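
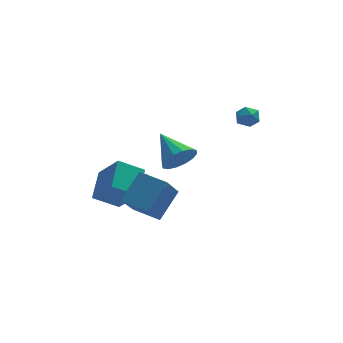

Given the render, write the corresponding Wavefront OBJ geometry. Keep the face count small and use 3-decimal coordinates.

v 1.931 0.633 3.778
v 2.301 0.711 3.247
v 2.479 -0.231 4.033
v 2.849 -0.153 3.502
v 2.896 0.269 3.997
v 2.557 0.803 3.839
v 2.223 -0.323 3.441
v 1.884 0.211 3.283
v 2.481 0.12 3.039
v 2.897 0.486 3.382
v 1.883 -0.006 3.898
v 2.299 0.36 4.241
v -2.923 -3.365 0.283
v -1.899 -2.486 1.474
v -3.992 -2.391 0.483
v -2.968 -1.511 1.674
v -2.192 -2.269 -1.154
v -1.168 -1.389 0.037
v -3.261 -1.294 -0.954
v -2.237 -0.415 0.237
v -0.49 1.783 0.132
v -0.096 2.331 -0.55
v -1.13 3.357 1.028
v -0.557 2.236 -0.711
v -0.999 2.019 -0.646
v -1.305 1.739 -0.373
v -1.393 1.471 0.036
v -1.239 1.286 0.471
v -0.884 1.235 0.815
v -0.424 1.33 0.976
v 0.019 1.547 0.911
v 0.325 1.827 0.638
v 0.413 2.095 0.229
v 0.258 2.28 -0.206
v -3.503 2.176 -2.245
v -3.279 2.856 -1.16
v -3.053 3.046 -2.884
v -2.828 3.726 -1.8
v -2.452 1.694 -2.16
v -2.227 2.374 -1.076
v -2.001 2.564 -2.8
v -1.777 3.244 -1.715
v -4.083 -0.385 0.108
v -3.54 1.029 0.88
v -4.845 0.665 -1.28
v -4.302 2.079 -0.509
v -2.838 -0.459 -0.631
v -2.295 0.955 0.14
v -3.6 0.591 -2.02
v -3.057 2.005 -1.248
f 1 12 6
f 1 6 2
f 1 2 8
f 1 8 11
f 1 11 12
f 2 6 10
f 6 12 5
f 12 11 3
f 11 8 7
f 8 2 9
f 4 10 5
f 4 5 3
f 4 3 7
f 4 7 9
f 4 9 10
f 5 10 6
f 3 5 12
f 7 3 11
f 9 7 8
f 10 9 2
f 14 16 13
f 17 14 13
f 13 16 15
f 15 17 13
f 14 20 16
f 18 14 17
f 18 20 14
f 16 20 15
f 19 17 15
f 15 20 19
f 19 18 17
f 20 18 19
f 22 21 24
f 22 24 23
f 24 21 25
f 24 25 23
f 25 21 26
f 25 26 23
f 26 21 27
f 26 27 23
f 27 21 28
f 27 28 23
f 28 21 29
f 28 29 23
f 29 21 30
f 29 30 23
f 30 21 31
f 30 31 23
f 31 21 32
f 31 32 23
f 32 21 33
f 32 33 23
f 33 21 34
f 33 34 23
f 34 21 22
f 34 22 23
f 36 38 35
f 39 36 35
f 35 38 37
f 37 39 35
f 36 42 38
f 40 36 39
f 40 42 36
f 38 42 37
f 41 39 37
f 37 42 41
f 41 40 39
f 42 40 41
f 44 46 43
f 47 44 43
f 43 46 45
f 45 47 43
f 44 50 46
f 48 44 47
f 48 50 44
f 46 50 45
f 49 47 45
f 45 50 49
f 49 48 47
f 50 48 49



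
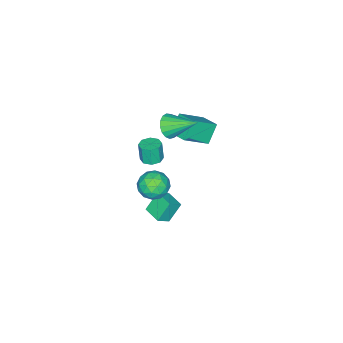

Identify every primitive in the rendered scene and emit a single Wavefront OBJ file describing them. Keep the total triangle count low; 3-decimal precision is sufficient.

v -5.249 -2.826 -1.019
v -3.73 -3.601 0.171
v -4.868 -1.528 -0.659
v -3.349 -2.303 0.531
v -4.291 -2.777 -2.211
v -2.772 -3.552 -1.021
v -3.91 -1.479 -1.851
v -2.391 -2.254 -0.661
v 3.882 0.679 2.538
v 4.763 0.574 1.995
v 3.097 -0.354 1.465
v 3.978 -0.459 0.922
v 3.903 -0.869 1.876
v 4.388 -0.23 2.539
v 3.472 0.45 0.921
v 3.957 1.089 1.584
v 4.51 0.432 0.996
v 4.776 -0.383 1.586
v 3.084 0.603 1.874
v 3.35 -0.212 2.464
v 4.391 0.717 2.361
v 3.469 -0.497 1.099
v 3.424 -0.738 1.66
v 3.942 -0.8 1.34
v 4.171 0.245 2.681
v 4.689 0.183 2.362
v 4.183 -0.665 2.291
v 3.171 0.037 1.098
v 3.689 -0.025 0.779
v 3.918 1.02 2.12
v 4.436 0.958 1.8
v 3.677 0.885 1.169
v 4.761 0.572 1.454
v 4.299 -0.035 0.823
v 4.002 0.499 0.823
v 4.287 0.875 1.213
v 4.917 0.093 1.801
v 4.456 -0.514 1.17
v 4.411 -0.755 1.731
v 4.697 -0.38 2.121
v 4.769 0.01 1.213
v 3.404 0.734 2.29
v 2.943 0.127 1.659
v 3.163 0.6 1.339
v 3.449 0.975 1.729
v 3.561 0.255 2.637
v 3.099 -0.352 2.006
v 3.573 -0.655 2.247
v 3.858 -0.279 2.637
v 3.091 0.21 2.247
v 1.21 -1.694 -4.498
v 0.375 -1.397 -3.287
v 1.63 -0.474 -4.507
v 0.795 -0.177 -3.297
v 2.005 -1.963 -3.883
v 1.17 -1.666 -2.673
v 2.425 -0.743 -3.893
v 1.59 -0.446 -2.682
v 0.697 -2.434 -0.016
v 1.271 -2.013 0.09
v 1.176 -2.204 1.362
v 0.603 -2.626 1.256
v 0.798 -1.73 0.097
v 0.703 -1.922 1.369
v 0.266 -1.861 0.038
v 0.171 -2.052 1.31
v -0.014 -2.327 -0.053
v -0.108 -2.518 1.219
v 0.124 -2.856 -0.122
v 0.029 -3.047 1.15
v 0.597 -3.138 -0.129
v 0.502 -3.33 1.143
v 1.129 -3.008 -0.07
v 1.034 -3.199 1.202
v 1.408 -2.542 0.021
v 1.314 -2.733 1.293
v -1.282 -2.59 1.516
v -0.838 -2.92 2.238
v -1.698 -0.77 2.604
v -0.529 -2.714 2.011
v -0.392 -2.479 1.671
v -0.459 -2.269 1.295
v -0.715 -2.133 0.97
v -1.101 -2.102 0.77
v -1.528 -2.182 0.74
v -1.899 -2.355 0.889
v -2.128 -2.583 1.181
v -2.164 -2.811 1.55
v -1.998 -2.989 1.911
v -1.668 -3.076 2.182
v -1.249 -3.051 2.3
f 2 4 1
f 5 2 1
f 1 4 3
f 3 5 1
f 2 8 4
f 6 2 5
f 6 8 2
f 4 8 3
f 7 5 3
f 3 8 7
f 7 6 5
f 8 6 7
f 9 46 25
f 46 20 49
f 25 49 14
f 46 49 25
f 9 25 21
f 25 14 26
f 21 26 10
f 25 26 21
f 9 21 30
f 21 10 31
f 30 31 16
f 21 31 30
f 9 30 42
f 30 16 45
f 42 45 19
f 30 45 42
f 9 42 46
f 42 19 50
f 46 50 20
f 42 50 46
f 10 26 37
f 26 14 40
f 37 40 18
f 26 40 37
f 14 49 27
f 49 20 48
f 27 48 13
f 49 48 27
f 20 50 47
f 50 19 43
f 47 43 11
f 50 43 47
f 19 45 44
f 45 16 32
f 44 32 15
f 45 32 44
f 16 31 36
f 31 10 33
f 36 33 17
f 31 33 36
f 12 38 24
f 38 18 39
f 24 39 13
f 38 39 24
f 12 24 22
f 24 13 23
f 22 23 11
f 24 23 22
f 12 22 29
f 22 11 28
f 29 28 15
f 22 28 29
f 12 29 34
f 29 15 35
f 34 35 17
f 29 35 34
f 12 34 38
f 34 17 41
f 38 41 18
f 34 41 38
f 13 39 27
f 39 18 40
f 27 40 14
f 39 40 27
f 11 23 47
f 23 13 48
f 47 48 20
f 23 48 47
f 15 28 44
f 28 11 43
f 44 43 19
f 28 43 44
f 17 35 36
f 35 15 32
f 36 32 16
f 35 32 36
f 18 41 37
f 41 17 33
f 37 33 10
f 41 33 37
f 52 54 51
f 55 52 51
f 51 54 53
f 53 55 51
f 52 58 54
f 56 52 55
f 56 58 52
f 54 58 53
f 57 55 53
f 53 58 57
f 57 56 55
f 58 56 57
f 60 59 63
f 60 63 61
f 61 63 64
f 61 64 62
f 63 59 65
f 63 65 64
f 64 65 66
f 64 66 62
f 65 59 67
f 65 67 66
f 66 67 68
f 66 68 62
f 67 59 69
f 67 69 68
f 68 69 70
f 68 70 62
f 69 59 71
f 69 71 70
f 70 71 72
f 70 72 62
f 71 59 73
f 71 73 72
f 72 73 74
f 72 74 62
f 73 59 75
f 73 75 74
f 74 75 76
f 74 76 62
f 75 59 60
f 75 60 76
f 76 60 61
f 76 61 62
f 78 77 80
f 78 80 79
f 80 77 81
f 80 81 79
f 81 77 82
f 81 82 79
f 82 77 83
f 82 83 79
f 83 77 84
f 83 84 79
f 84 77 85
f 84 85 79
f 85 77 86
f 85 86 79
f 86 77 87
f 86 87 79
f 87 77 88
f 87 88 79
f 88 77 89
f 88 89 79
f 89 77 90
f 89 90 79
f 90 77 91
f 90 91 79
f 91 77 78
f 91 78 79



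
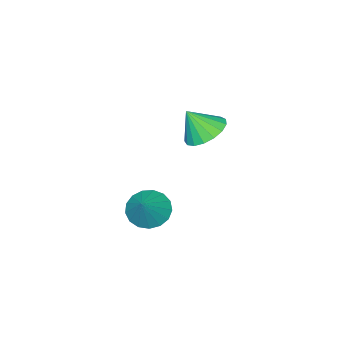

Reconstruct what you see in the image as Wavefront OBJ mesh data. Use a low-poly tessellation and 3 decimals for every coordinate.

v 1.048 -3.006 -3.695
v 1.709 -3.31 -4.134
v 1.912 -2.554 -2.705
v 1.668 -2.93 -4.271
v 1.485 -2.567 -4.277
v 1.201 -2.304 -4.149
v 0.882 -2.203 -3.918
v 0.602 -2.285 -3.635
v 0.423 -2.533 -3.366
v 0.388 -2.889 -3.173
v 0.504 -3.272 -3.099
v 0.744 -3.594 -3.161
v 1.054 -3.781 -3.346
v 1.363 -3.791 -3.611
v 1.599 -3.621 -3.895
v -0.14 -1.405 0.541
v 0.549 -0.874 0.51
v 0.3 -1.915 1.559
v 0.27 -0.663 0.736
v -0.102 -0.622 0.918
v -0.483 -0.76 1.014
v -0.786 -1.046 1.001
v -0.94 -1.414 0.883
v -0.911 -1.78 0.687
v -0.706 -2.061 0.457
v -0.37 -2.19 0.247
v 0.018 -2.14 0.104
v 0.37 -1.922 0.062
v 0.605 -1.585 0.129
v 0.669 -1.207 0.291
f 2 1 4
f 2 4 3
f 4 1 5
f 4 5 3
f 5 1 6
f 5 6 3
f 6 1 7
f 6 7 3
f 7 1 8
f 7 8 3
f 8 1 9
f 8 9 3
f 9 1 10
f 9 10 3
f 10 1 11
f 10 11 3
f 11 1 12
f 11 12 3
f 12 1 13
f 12 13 3
f 13 1 14
f 13 14 3
f 14 1 15
f 14 15 3
f 15 1 2
f 15 2 3
f 17 16 19
f 17 19 18
f 19 16 20
f 19 20 18
f 20 16 21
f 20 21 18
f 21 16 22
f 21 22 18
f 22 16 23
f 22 23 18
f 23 16 24
f 23 24 18
f 24 16 25
f 24 25 18
f 25 16 26
f 25 26 18
f 26 16 27
f 26 27 18
f 27 16 28
f 27 28 18
f 28 16 29
f 28 29 18
f 29 16 30
f 29 30 18
f 30 16 17
f 30 17 18



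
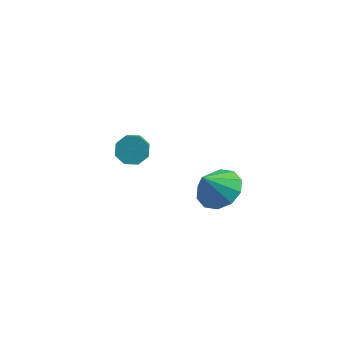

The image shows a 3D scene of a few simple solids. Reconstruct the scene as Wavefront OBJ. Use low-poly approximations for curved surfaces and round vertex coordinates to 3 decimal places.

v -1.08 1.943 0.796
v -0.669 1.683 0.238
v -0.028 0.398 1.307
v -0.44 0.657 1.864
v -0.397 2.074 0.544
v 0.244 0.789 1.613
v -0.525 2.388 0.998
v 0.115 1.103 2.067
v -0.978 2.441 1.333
v -0.338 1.155 2.402
v -1.492 2.202 1.353
v -0.851 0.917 2.422
v -1.764 1.811 1.047
v -1.123 0.526 2.116
v -1.635 1.497 0.593
v -0.995 0.212 1.662
v -1.182 1.445 0.258
v -0.542 0.159 1.327
v 4.036 -0.533 1.948
v 4.866 -1.152 1.85
v 3.624 -1.267 3.092
v 5.03 -0.658 2.227
v 4.815 -0.116 2.497
v 4.302 0.267 2.558
v 3.688 0.344 2.386
v 3.206 0.086 2.047
v 3.042 -0.408 1.67
v 3.257 -0.949 1.4
v 3.77 -1.332 1.339
v 4.385 -1.409 1.511
f 2 1 5
f 2 5 3
f 3 5 6
f 3 6 4
f 5 1 7
f 5 7 6
f 6 7 8
f 6 8 4
f 7 1 9
f 7 9 8
f 8 9 10
f 8 10 4
f 9 1 11
f 9 11 10
f 10 11 12
f 10 12 4
f 11 1 13
f 11 13 12
f 12 13 14
f 12 14 4
f 13 1 15
f 13 15 14
f 14 15 16
f 14 16 4
f 15 1 17
f 15 17 16
f 16 17 18
f 16 18 4
f 17 1 2
f 17 2 18
f 18 2 3
f 18 3 4
f 20 19 22
f 20 22 21
f 22 19 23
f 22 23 21
f 23 19 24
f 23 24 21
f 24 19 25
f 24 25 21
f 25 19 26
f 25 26 21
f 26 19 27
f 26 27 21
f 27 19 28
f 27 28 21
f 28 19 29
f 28 29 21
f 29 19 30
f 29 30 21
f 30 19 20
f 30 20 21



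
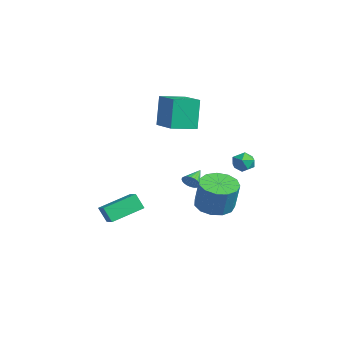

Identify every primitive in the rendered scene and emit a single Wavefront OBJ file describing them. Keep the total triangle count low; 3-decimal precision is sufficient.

v -4.107 0.171 1.947
v -4.57 0.498 3.677
v -4.091 1.557 1.689
v -4.554 1.884 3.419
v -2.366 0.236 2.401
v -2.829 0.563 4.131
v -2.35 1.622 2.143
v -2.813 1.949 3.873
v -3.804 -3.049 -3.151
v -3.025 -3.048 -2.787
v -4.046 -1.267 -2.636
v -3.267 -1.267 -2.272
v -3.413 -2.753 -3.988
v -2.634 -2.753 -3.624
v -3.655 -0.972 -3.473
v -2.876 -0.971 -3.109
v 0.19 3.034 0.627
v 0.423 3.318 1.166
v 0.817 2.202 0.794
v 1.05 2.486 1.333
v 0.434 2.274 1.317
v 0.046 2.788 1.214
v 1.194 2.732 0.746
v 0.806 3.246 0.643
v 1.044 3.131 1.239
v 0.574 2.848 1.592
v 0.666 2.672 0.368
v 0.196 2.389 0.721
v -2.101 2.445 -3.145
v -1.28 3.013 -3.399
v -0.798 3.062 -1.728
v -1.619 2.495 -1.475
v -1.709 3.387 -3.286
v -1.227 3.437 -1.615
v -2.263 3.463 -3.129
v -1.78 3.512 -1.458
v -2.765 3.215 -2.976
v -2.282 3.264 -1.305
v -3.056 2.723 -2.878
v -2.574 2.772 -1.207
v -3.045 2.143 -2.864
v -2.562 2.192 -1.193
v -2.734 1.659 -2.94
v -2.251 1.708 -1.269
v -2.222 1.425 -3.081
v -1.739 1.474 -1.41
v -1.671 1.515 -3.242
v -1.189 1.564 -1.571
v -1.258 1.9 -3.373
v -0.775 1.949 -1.702
v -1.112 2.459 -3.432
v -0.629 2.508 -1.761
v -3.164 1.615 -1.912
v -2.823 1.681 -1.539
v -3.776 2.385 -1.488
v -2.756 1.809 -1.675
v -2.752 1.908 -1.848
v -2.81 1.962 -2.03
v -2.922 1.964 -2.195
v -3.071 1.912 -2.316
v -3.234 1.815 -2.376
v -3.387 1.688 -2.365
v -3.506 1.55 -2.285
v -3.573 1.421 -2.148
v -3.577 1.323 -1.976
v -3.519 1.268 -1.793
v -3.407 1.267 -1.629
v -3.258 1.319 -1.508
v -3.094 1.415 -1.448
v -2.942 1.543 -1.459
f 2 4 1
f 5 2 1
f 1 4 3
f 3 5 1
f 2 8 4
f 6 2 5
f 6 8 2
f 4 8 3
f 7 5 3
f 3 8 7
f 7 6 5
f 8 6 7
f 10 12 9
f 13 10 9
f 9 12 11
f 11 13 9
f 10 16 12
f 14 10 13
f 14 16 10
f 12 16 11
f 15 13 11
f 11 16 15
f 15 14 13
f 16 14 15
f 17 28 22
f 17 22 18
f 17 18 24
f 17 24 27
f 17 27 28
f 18 22 26
f 22 28 21
f 28 27 19
f 27 24 23
f 24 18 25
f 20 26 21
f 20 21 19
f 20 19 23
f 20 23 25
f 20 25 26
f 21 26 22
f 19 21 28
f 23 19 27
f 25 23 24
f 26 25 18
f 30 29 33
f 30 33 31
f 31 33 34
f 31 34 32
f 33 29 35
f 33 35 34
f 34 35 36
f 34 36 32
f 35 29 37
f 35 37 36
f 36 37 38
f 36 38 32
f 37 29 39
f 37 39 38
f 38 39 40
f 38 40 32
f 39 29 41
f 39 41 40
f 40 41 42
f 40 42 32
f 41 29 43
f 41 43 42
f 42 43 44
f 42 44 32
f 43 29 45
f 43 45 44
f 44 45 46
f 44 46 32
f 45 29 47
f 45 47 46
f 46 47 48
f 46 48 32
f 47 29 49
f 47 49 48
f 48 49 50
f 48 50 32
f 49 29 51
f 49 51 50
f 50 51 52
f 50 52 32
f 51 29 30
f 51 30 52
f 52 30 31
f 52 31 32
f 54 53 56
f 54 56 55
f 56 53 57
f 56 57 55
f 57 53 58
f 57 58 55
f 58 53 59
f 58 59 55
f 59 53 60
f 59 60 55
f 60 53 61
f 60 61 55
f 61 53 62
f 61 62 55
f 62 53 63
f 62 63 55
f 63 53 64
f 63 64 55
f 64 53 65
f 64 65 55
f 65 53 66
f 65 66 55
f 66 53 67
f 66 67 55
f 67 53 68
f 67 68 55
f 68 53 69
f 68 69 55
f 69 53 70
f 69 70 55
f 70 53 54
f 70 54 55



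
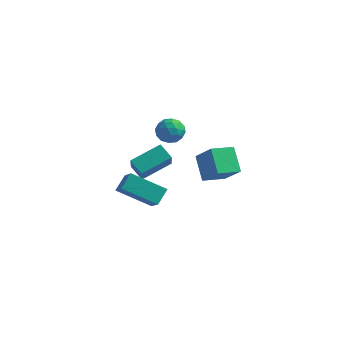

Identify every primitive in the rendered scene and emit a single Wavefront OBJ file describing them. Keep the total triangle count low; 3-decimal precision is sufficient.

v -0.859 -0.101 -2.222
v -0.448 -1.002 -0.991
v -1.699 0.282 -1.661
v -1.288 -0.619 -0.43
v 0.268 1.359 -1.53
v 0.679 0.458 -0.299
v -0.572 1.742 -0.969
v -0.161 0.841 0.262
v -0.549 1.906 0.956
v -0.029 2.057 1.653
v 0.329 0.863 0.527
v 0.849 1.014 1.224
v 0.046 0.665 1.34
v -0.496 1.309 1.605
v 0.796 1.611 0.575
v 0.254 2.255 0.84
v 0.803 1.875 1.418
v 0.339 1.29 1.891
v -0.039 1.63 0.289
v -0.503 1.045 0.762
v -0.366 2.073 1.342
v 0.666 0.847 0.838
v 0.194 0.642 0.906
v 0.5 0.731 1.316
v -0.641 1.633 1.314
v -0.335 1.722 1.724
v -0.291 0.904 1.54
v 0.635 1.198 0.456
v 0.941 1.287 0.866
v -0.2 2.189 0.864
v 0.106 2.278 1.274
v 0.591 2.016 0.64
v 0.429 2.055 1.614
v 0.945 1.442 1.362
v 0.914 1.792 0.98
v 0.595 2.171 1.136
v 0.156 1.711 1.892
v 0.672 1.098 1.639
v 0.2 0.893 1.707
v -0.119 1.272 1.863
v 0.645 1.604 1.753
v -0.372 1.822 0.541
v 0.144 1.209 0.288
v 0.419 1.648 0.317
v 0.1 2.027 0.473
v -0.645 1.478 0.818
v -0.129 0.865 0.566
v -0.295 0.749 1.044
v -0.614 1.128 1.2
v -0.345 1.316 0.427
v 0.83 -2.512 -2.222
v -1.072 -2.965 -1.213
v 0.981 -1.653 -1.551
v -0.921 -2.107 -0.542
v 1.701 -3.573 -1.058
v -0.201 -4.027 -0.049
v 1.852 -2.715 -0.387
v -0.05 -3.168 0.622
v 2.592 2.437 -2.401
v 1.739 3.449 -1.255
v 1.433 2.965 -3.729
v 0.581 3.977 -2.583
v 3.499 3.583 -2.737
v 2.647 4.595 -1.591
v 2.341 4.111 -4.065
v 1.488 5.123 -2.919
f 2 4 1
f 5 2 1
f 1 4 3
f 3 5 1
f 2 8 4
f 6 2 5
f 6 8 2
f 4 8 3
f 7 5 3
f 3 8 7
f 7 6 5
f 8 6 7
f 9 46 25
f 46 20 49
f 25 49 14
f 46 49 25
f 9 25 21
f 25 14 26
f 21 26 10
f 25 26 21
f 9 21 30
f 21 10 31
f 30 31 16
f 21 31 30
f 9 30 42
f 30 16 45
f 42 45 19
f 30 45 42
f 9 42 46
f 42 19 50
f 46 50 20
f 42 50 46
f 10 26 37
f 26 14 40
f 37 40 18
f 26 40 37
f 14 49 27
f 49 20 48
f 27 48 13
f 49 48 27
f 20 50 47
f 50 19 43
f 47 43 11
f 50 43 47
f 19 45 44
f 45 16 32
f 44 32 15
f 45 32 44
f 16 31 36
f 31 10 33
f 36 33 17
f 31 33 36
f 12 38 24
f 38 18 39
f 24 39 13
f 38 39 24
f 12 24 22
f 24 13 23
f 22 23 11
f 24 23 22
f 12 22 29
f 22 11 28
f 29 28 15
f 22 28 29
f 12 29 34
f 29 15 35
f 34 35 17
f 29 35 34
f 12 34 38
f 34 17 41
f 38 41 18
f 34 41 38
f 13 39 27
f 39 18 40
f 27 40 14
f 39 40 27
f 11 23 47
f 23 13 48
f 47 48 20
f 23 48 47
f 15 28 44
f 28 11 43
f 44 43 19
f 28 43 44
f 17 35 36
f 35 15 32
f 36 32 16
f 35 32 36
f 18 41 37
f 41 17 33
f 37 33 10
f 41 33 37
f 52 54 51
f 55 52 51
f 51 54 53
f 53 55 51
f 52 58 54
f 56 52 55
f 56 58 52
f 54 58 53
f 57 55 53
f 53 58 57
f 57 56 55
f 58 56 57
f 60 62 59
f 63 60 59
f 59 62 61
f 61 63 59
f 60 66 62
f 64 60 63
f 64 66 60
f 62 66 61
f 65 63 61
f 61 66 65
f 65 64 63
f 66 64 65



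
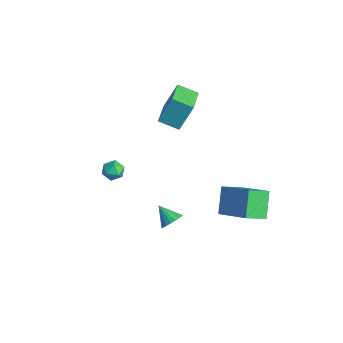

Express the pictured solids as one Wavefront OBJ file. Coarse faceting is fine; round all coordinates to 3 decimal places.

v -4.64 2.421 2.874
v -4.531 3.221 4.538
v -3.873 3.301 2.4
v -3.764 4.102 4.064
v -3.136 1.338 3.296
v -3.027 2.139 4.96
v -2.369 2.219 2.822
v -2.26 3.019 4.486
v 1.868 -0.361 -0.307
v 2.277 -0.372 0.224
v 0.932 -0.679 0.407
v 2.179 -0.09 0.221
v 2.02 0.138 0.113
v 1.83 0.267 -0.078
v 1.649 0.272 -0.314
v 1.51 0.151 -0.549
v 1.443 -0.071 -0.736
v 1.46 -0.351 -0.838
v 1.558 -0.633 -0.835
v 1.717 -0.861 -0.727
v 1.906 -0.99 -0.537
v 2.088 -0.994 -0.3
v 2.226 -0.873 -0.065
v 2.294 -0.651 0.122
v -0.863 -1.891 1.868
v -0.593 -2.228 2.384
v -1.847 -2.272 2.136
v -1.577 -2.609 2.652
v -1.603 -1.936 2.666
v -0.995 -1.701 2.5
v -1.445 -2.799 2.02
v -0.837 -2.564 1.854
v -0.952 -2.789 2.478
v -1.05 -2.256 2.877
v -1.39 -2.244 1.643
v -1.488 -1.711 2.042
v 2.375 3.332 -0.97
v 2.456 2.051 -0.215
v 1.437 4.002 0.267
v 1.518 2.72 1.022
v 4.102 4 -0.022
v 4.183 2.718 0.733
v 3.164 4.669 1.215
v 3.245 3.388 1.97
f 2 4 1
f 5 2 1
f 1 4 3
f 3 5 1
f 2 8 4
f 6 2 5
f 6 8 2
f 4 8 3
f 7 5 3
f 3 8 7
f 7 6 5
f 8 6 7
f 10 9 12
f 10 12 11
f 12 9 13
f 12 13 11
f 13 9 14
f 13 14 11
f 14 9 15
f 14 15 11
f 15 9 16
f 15 16 11
f 16 9 17
f 16 17 11
f 17 9 18
f 17 18 11
f 18 9 19
f 18 19 11
f 19 9 20
f 19 20 11
f 20 9 21
f 20 21 11
f 21 9 22
f 21 22 11
f 22 9 23
f 22 23 11
f 23 9 24
f 23 24 11
f 24 9 10
f 24 10 11
f 25 36 30
f 25 30 26
f 25 26 32
f 25 32 35
f 25 35 36
f 26 30 34
f 30 36 29
f 36 35 27
f 35 32 31
f 32 26 33
f 28 34 29
f 28 29 27
f 28 27 31
f 28 31 33
f 28 33 34
f 29 34 30
f 27 29 36
f 31 27 35
f 33 31 32
f 34 33 26
f 38 40 37
f 41 38 37
f 37 40 39
f 39 41 37
f 38 44 40
f 42 38 41
f 42 44 38
f 40 44 39
f 43 41 39
f 39 44 43
f 43 42 41
f 44 42 43



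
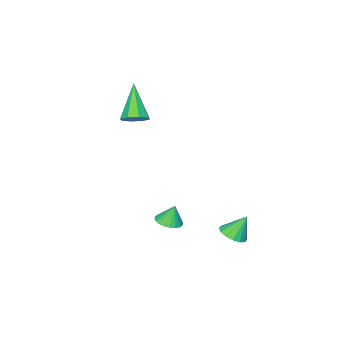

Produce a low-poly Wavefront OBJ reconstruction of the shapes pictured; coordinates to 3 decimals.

v 3.423 -2.536 1.272
v 3.997 -2.425 1.657
v 2.537 -3.564 2.888
v 3.636 -2.032 1.709
v 3.15 -1.935 1.504
v 2.824 -2.19 1.164
v 2.849 -2.648 0.887
v 3.21 -3.04 0.835
v 3.696 -3.138 1.04
v 4.022 -2.883 1.38
v 3.967 0.249 -4.035
v 4.456 -0.171 -3.852
v 3.753 0.431 -3.045
v 4.586 0.055 -3.866
v 4.622 0.311 -3.905
v 4.558 0.558 -3.964
v 4.404 0.757 -4.034
v 4.184 0.879 -4.104
v 3.931 0.905 -4.164
v 3.683 0.832 -4.204
v 3.479 0.669 -4.219
v 3.349 0.443 -4.205
v 3.313 0.187 -4.166
v 3.377 -0.06 -4.107
v 3.531 -0.259 -4.037
v 3.751 -0.381 -3.966
v 4.004 -0.408 -3.907
v 4.252 -0.334 -3.867
v 2.951 3.304 -3.906
v 3.592 3.482 -3.656
v 2.429 3.656 -2.814
v 3.464 3.787 -3.816
v 3.199 3.963 -4
v 2.867 3.962 -4.158
v 2.558 3.785 -4.249
v 2.354 3.479 -4.248
v 2.311 3.126 -4.155
v 2.439 2.821 -3.995
v 2.704 2.645 -3.811
v 3.036 2.646 -3.653
v 3.345 2.823 -3.562
v 3.548 3.129 -3.563
f 2 1 4
f 2 4 3
f 4 1 5
f 4 5 3
f 5 1 6
f 5 6 3
f 6 1 7
f 6 7 3
f 7 1 8
f 7 8 3
f 8 1 9
f 8 9 3
f 9 1 10
f 9 10 3
f 10 1 2
f 10 2 3
f 12 11 14
f 12 14 13
f 14 11 15
f 14 15 13
f 15 11 16
f 15 16 13
f 16 11 17
f 16 17 13
f 17 11 18
f 17 18 13
f 18 11 19
f 18 19 13
f 19 11 20
f 19 20 13
f 20 11 21
f 20 21 13
f 21 11 22
f 21 22 13
f 22 11 23
f 22 23 13
f 23 11 24
f 23 24 13
f 24 11 25
f 24 25 13
f 25 11 26
f 25 26 13
f 26 11 27
f 26 27 13
f 27 11 28
f 27 28 13
f 28 11 12
f 28 12 13
f 30 29 32
f 30 32 31
f 32 29 33
f 32 33 31
f 33 29 34
f 33 34 31
f 34 29 35
f 34 35 31
f 35 29 36
f 35 36 31
f 36 29 37
f 36 37 31
f 37 29 38
f 37 38 31
f 38 29 39
f 38 39 31
f 39 29 40
f 39 40 31
f 40 29 41
f 40 41 31
f 41 29 42
f 41 42 31
f 42 29 30
f 42 30 31



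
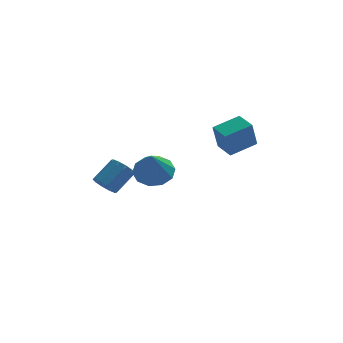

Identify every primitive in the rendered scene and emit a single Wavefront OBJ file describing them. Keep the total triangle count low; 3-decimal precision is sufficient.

v -3.388 3.182 -4.384
v -2.902 3.254 -4.911
v -1.986 4.01 -3.962
v -2.472 3.938 -3.436
v -3.175 3.605 -4.927
v -2.26 4.361 -3.978
v -3.53 3.794 -4.736
v -2.614 4.55 -3.787
v -3.83 3.75 -4.41
v -2.914 4.506 -3.461
v -3.961 3.488 -4.075
v -3.046 4.244 -3.126
v -3.874 3.11 -3.858
v -2.958 3.866 -2.909
v -3.6 2.759 -3.842
v -2.685 3.515 -2.893
v -3.246 2.57 -4.033
v -2.33 3.326 -3.084
v -2.946 2.614 -4.359
v -2.03 3.37 -3.41
v -2.814 2.876 -4.694
v -1.899 3.632 -3.745
v -1.065 0.648 -2.084
v -0.212 0.177 -2.347
v -1.215 -0.508 -0.496
v -0.061 0.659 -1.982
v -0.293 1.138 -1.655
v -0.82 1.429 -1.492
v -1.441 1.422 -1.555
v -1.919 1.12 -1.82
v -2.07 0.638 -2.186
v -1.838 0.159 -2.513
v -1.31 -0.132 -2.676
v -0.69 -0.126 -2.613
v 2.679 3.256 -2.424
v 2.391 2.849 -0.945
v 2.131 4.242 -2.259
v 1.843 3.835 -0.781
v 4.017 3.925 -1.979
v 3.729 3.518 -0.501
v 3.469 4.911 -1.815
v 3.181 4.504 -0.336
f 2 1 5
f 2 5 3
f 3 5 6
f 3 6 4
f 5 1 7
f 5 7 6
f 6 7 8
f 6 8 4
f 7 1 9
f 7 9 8
f 8 9 10
f 8 10 4
f 9 1 11
f 9 11 10
f 10 11 12
f 10 12 4
f 11 1 13
f 11 13 12
f 12 13 14
f 12 14 4
f 13 1 15
f 13 15 14
f 14 15 16
f 14 16 4
f 15 1 17
f 15 17 16
f 16 17 18
f 16 18 4
f 17 1 19
f 17 19 18
f 18 19 20
f 18 20 4
f 19 1 21
f 19 21 20
f 20 21 22
f 20 22 4
f 21 1 2
f 21 2 22
f 22 2 3
f 22 3 4
f 24 23 26
f 24 26 25
f 26 23 27
f 26 27 25
f 27 23 28
f 27 28 25
f 28 23 29
f 28 29 25
f 29 23 30
f 29 30 25
f 30 23 31
f 30 31 25
f 31 23 32
f 31 32 25
f 32 23 33
f 32 33 25
f 33 23 34
f 33 34 25
f 34 23 24
f 34 24 25
f 36 38 35
f 39 36 35
f 35 38 37
f 37 39 35
f 36 42 38
f 40 36 39
f 40 42 36
f 38 42 37
f 41 39 37
f 37 42 41
f 41 40 39
f 42 40 41



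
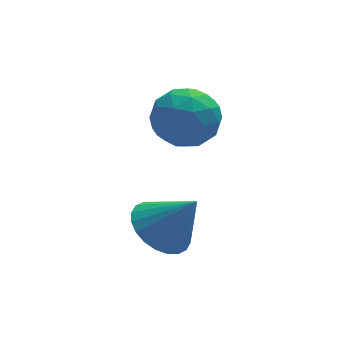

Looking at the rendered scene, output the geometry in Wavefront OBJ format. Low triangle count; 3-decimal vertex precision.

v -0.922 -1.407 0.993
v -0.386 -0.671 1.723
v 0.506 -2.629 1.177
v 1.042 -1.893 1.907
v 0.061 -2.432 2.238
v -0.821 -1.677 2.124
v 0.941 -1.623 0.776
v 0.059 -0.868 0.662
v 0.766 -0.805 1.589
v 0.222 -1.305 2.492
v -0.102 -1.995 0.408
v -0.646 -2.495 1.311
v -0.779 -0.931 1.342
v 0.899 -2.369 1.558
v 0.322 -2.685 1.752
v 0.638 -2.253 2.182
v -1.035 -1.523 1.578
v -0.72 -1.09 2.007
v -0.458 -2.125 2.309
v 0.84 -2.21 0.893
v 1.155 -1.777 1.322
v -0.518 -1.047 0.718
v -0.202 -0.615 1.148
v 0.578 -1.175 0.591
v 0.213 -0.578 1.692
v 1.052 -1.296 1.8
v 0.993 -1.138 1.136
v 0.475 -0.693 1.069
v -0.107 -0.871 2.223
v 0.732 -1.59 2.331
v 0.155 -1.907 2.526
v -0.363 -1.463 2.459
v 0.57 -0.95 2.145
v -0.612 -1.71 0.569
v 0.227 -2.429 0.677
v 0.483 -1.837 0.441
v -0.035 -1.393 0.374
v -0.932 -2.004 1.1
v -0.093 -2.722 1.208
v -0.355 -2.607 1.831
v -0.873 -2.162 1.764
v -0.45 -2.35 0.755
v -1.283 -3.647 -1.818
v -0.56 -2.85 -1.989
v -0.337 -4.193 -0.362
v -0.839 -2.655 -1.734
v -1.186 -2.611 -1.492
v -1.548 -2.725 -1.3
v -1.869 -2.98 -1.186
v -2.102 -3.335 -1.169
v -2.209 -3.739 -1.25
v -2.176 -4.128 -1.418
v -2.007 -4.444 -1.646
v -1.727 -4.639 -1.901
v -1.38 -4.683 -2.143
v -1.019 -4.569 -2.336
v -0.697 -4.315 -2.449
v -0.465 -3.959 -2.467
v -0.357 -3.555 -2.386
v -0.391 -3.166 -2.218
f 1 38 17
f 38 12 41
f 17 41 6
f 38 41 17
f 1 17 13
f 17 6 18
f 13 18 2
f 17 18 13
f 1 13 22
f 13 2 23
f 22 23 8
f 13 23 22
f 1 22 34
f 22 8 37
f 34 37 11
f 22 37 34
f 1 34 38
f 34 11 42
f 38 42 12
f 34 42 38
f 2 18 29
f 18 6 32
f 29 32 10
f 18 32 29
f 6 41 19
f 41 12 40
f 19 40 5
f 41 40 19
f 12 42 39
f 42 11 35
f 39 35 3
f 42 35 39
f 11 37 36
f 37 8 24
f 36 24 7
f 37 24 36
f 8 23 28
f 23 2 25
f 28 25 9
f 23 25 28
f 4 30 16
f 30 10 31
f 16 31 5
f 30 31 16
f 4 16 14
f 16 5 15
f 14 15 3
f 16 15 14
f 4 14 21
f 14 3 20
f 21 20 7
f 14 20 21
f 4 21 26
f 21 7 27
f 26 27 9
f 21 27 26
f 4 26 30
f 26 9 33
f 30 33 10
f 26 33 30
f 5 31 19
f 31 10 32
f 19 32 6
f 31 32 19
f 3 15 39
f 15 5 40
f 39 40 12
f 15 40 39
f 7 20 36
f 20 3 35
f 36 35 11
f 20 35 36
f 9 27 28
f 27 7 24
f 28 24 8
f 27 24 28
f 10 33 29
f 33 9 25
f 29 25 2
f 33 25 29
f 44 43 46
f 44 46 45
f 46 43 47
f 46 47 45
f 47 43 48
f 47 48 45
f 48 43 49
f 48 49 45
f 49 43 50
f 49 50 45
f 50 43 51
f 50 51 45
f 51 43 52
f 51 52 45
f 52 43 53
f 52 53 45
f 53 43 54
f 53 54 45
f 54 43 55
f 54 55 45
f 55 43 56
f 55 56 45
f 56 43 57
f 56 57 45
f 57 43 58
f 57 58 45
f 58 43 59
f 58 59 45
f 59 43 60
f 59 60 45
f 60 43 44
f 60 44 45



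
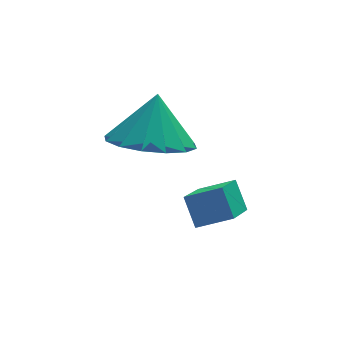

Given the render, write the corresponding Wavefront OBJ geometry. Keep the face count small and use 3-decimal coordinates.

v -3.711 2.833 1.617
v -2.787 2.335 1.59
v -3.389 3.367 2.803
v -2.696 2.814 1.349
v -2.877 3.298 1.181
v -3.282 3.657 1.129
v -3.802 3.796 1.208
v -4.297 3.676 1.397
v -4.636 3.331 1.644
v -4.726 2.852 1.885
v -4.545 2.368 2.054
v -4.141 2.009 2.106
v -3.621 1.87 2.026
v -3.126 1.99 1.838
v -2.619 0.123 1.05
v -2.725 0.654 1.665
v -3.397 0.373 0.699
v -3.504 0.905 1.314
v -2.016 1.035 0.366
v -2.123 1.567 0.981
v -2.795 1.286 0.015
v -2.901 1.817 0.63
f 2 1 4
f 2 4 3
f 4 1 5
f 4 5 3
f 5 1 6
f 5 6 3
f 6 1 7
f 6 7 3
f 7 1 8
f 7 8 3
f 8 1 9
f 8 9 3
f 9 1 10
f 9 10 3
f 10 1 11
f 10 11 3
f 11 1 12
f 11 12 3
f 12 1 13
f 12 13 3
f 13 1 14
f 13 14 3
f 14 1 2
f 14 2 3
f 16 18 15
f 19 16 15
f 15 18 17
f 17 19 15
f 16 22 18
f 20 16 19
f 20 22 16
f 18 22 17
f 21 19 17
f 17 22 21
f 21 20 19
f 22 20 21



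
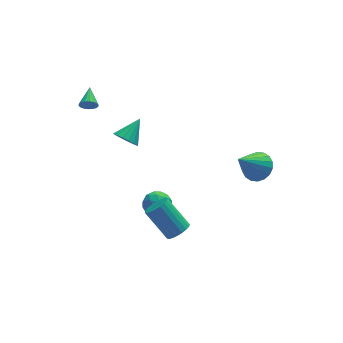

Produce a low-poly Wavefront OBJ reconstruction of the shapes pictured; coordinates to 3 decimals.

v -2.015 1.524 1.553
v -1.548 0.925 1.514
v -1.005 2.256 2.387
v -1.456 1.127 1.225
v -1.492 1.419 1.012
v -1.648 1.735 0.923
v -1.888 2.003 0.978
v -2.157 2.161 1.165
v -2.393 2.173 1.441
v -2.543 2.036 1.743
v -2.572 1.782 2.001
v -2.473 1.468 2.157
v -2.269 1.168 2.175
v -2.007 0.948 2.05
v -1.747 0.861 1.812
v -0.716 -3.727 -1.563
v -0.087 -3.68 -1.216
v -0.935 -2.565 0.17
v -1.564 -2.613 -0.177
v -0.075 -3.443 -1.399
v -0.923 -2.329 -0.013
v -0.174 -3.256 -1.61
v -1.022 -2.141 -0.225
v -0.366 -3.15 -1.813
v -1.215 -2.035 -0.428
v -0.619 -3.144 -1.973
v -1.468 -2.029 -0.588
v -0.889 -3.238 -2.062
v -1.737 -2.124 -0.677
v -1.129 -3.418 -2.065
v -1.977 -2.303 -0.679
v -1.297 -3.65 -1.98
v -2.145 -2.536 -0.595
v -1.365 -3.897 -1.824
v -2.213 -2.782 -0.439
v -1.321 -4.113 -1.622
v -2.169 -2.999 -0.237
v -1.172 -4.263 -1.41
v -2.02 -3.149 -0.025
v -0.944 -4.321 -1.225
v -1.792 -3.206 0.161
v -0.677 -4.275 -1.098
v -1.525 -3.161 0.288
v -0.416 -4.135 -1.051
v -1.264 -3.021 0.335
v -0.208 -3.925 -1.093
v -1.056 -2.81 0.293
v -1.092 0.829 -3.309
v -0.36 0.722 -2.866
v -1.08 -0.522 -3.654
v -0.348 -0.629 -3.211
v -1.085 -0.467 -2.793
v -1.092 0.369 -2.581
v -0.348 -0.169 -3.939
v -0.355 0.667 -3.727
v 0.1 0.106 -3.255
v -0.356 -0.079 -2.547
v -1.084 0.279 -3.973
v -1.54 0.094 -3.265
v -0.727 0.895 -3.058
v -0.713 -0.695 -3.462
v -1.147 -0.599 -3.217
v -0.716 -0.662 -2.957
v -1.157 0.687 -2.89
v -0.727 0.624 -2.629
v -1.154 -0.075 -2.586
v -0.713 -0.424 -3.891
v -0.283 -0.487 -3.63
v -0.724 0.862 -3.563
v -0.293 0.799 -3.303
v -0.286 0.275 -3.934
v -0.026 0.469 -3.026
v -0.02 -0.325 -3.228
v -0.019 -0.055 -3.657
v -0.023 0.436 -3.532
v -0.294 0.361 -2.61
v -0.288 -0.434 -2.812
v -0.721 -0.338 -2.567
v -0.725 0.153 -2.442
v -0.024 -0.002 -2.838
v -1.152 0.634 -3.708
v -1.146 -0.161 -3.91
v -0.715 0.047 -4.078
v -0.719 0.538 -3.953
v -1.42 0.525 -3.292
v -1.414 -0.269 -3.494
v -1.417 -0.236 -2.988
v -1.421 0.255 -2.863
v -1.416 0.202 -3.682
v 3.928 -2.522 1.417
v 4.44 -2.032 1.988
v 2.652 -3.058 3.023
v 4.166 -1.763 1.86
v 3.844 -1.644 1.644
v 3.539 -1.699 1.383
v 3.311 -1.917 1.129
v 3.205 -2.255 0.932
v 3.243 -2.645 0.831
v 3.416 -3.011 0.846
v 3.69 -3.28 0.974
v 4.012 -3.399 1.19
v 4.317 -3.344 1.451
v 4.545 -3.126 1.705
v 4.65 -2.788 1.902
v 4.613 -2.398 2.003
v -3.49 3.401 3.206
v -3.265 3.181 3.633
v -3.11 4.539 3.594
v -3.091 3.177 3.474
v -2.996 3.218 3.262
v -2.999 3.294 3.039
v -3.099 3.393 2.849
v -3.276 3.492 2.73
v -3.496 3.574 2.705
v -3.715 3.622 2.78
v -3.889 3.626 2.939
v -3.984 3.585 3.151
v -3.981 3.508 3.374
v -3.881 3.41 3.563
v -3.704 3.31 3.682
v -3.484 3.229 3.707
f 2 1 4
f 2 4 3
f 4 1 5
f 4 5 3
f 5 1 6
f 5 6 3
f 6 1 7
f 6 7 3
f 7 1 8
f 7 8 3
f 8 1 9
f 8 9 3
f 9 1 10
f 9 10 3
f 10 1 11
f 10 11 3
f 11 1 12
f 11 12 3
f 12 1 13
f 12 13 3
f 13 1 14
f 13 14 3
f 14 1 15
f 14 15 3
f 15 1 2
f 15 2 3
f 17 16 20
f 17 20 18
f 18 20 21
f 18 21 19
f 20 16 22
f 20 22 21
f 21 22 23
f 21 23 19
f 22 16 24
f 22 24 23
f 23 24 25
f 23 25 19
f 24 16 26
f 24 26 25
f 25 26 27
f 25 27 19
f 26 16 28
f 26 28 27
f 27 28 29
f 27 29 19
f 28 16 30
f 28 30 29
f 29 30 31
f 29 31 19
f 30 16 32
f 30 32 31
f 31 32 33
f 31 33 19
f 32 16 34
f 32 34 33
f 33 34 35
f 33 35 19
f 34 16 36
f 34 36 35
f 35 36 37
f 35 37 19
f 36 16 38
f 36 38 37
f 37 38 39
f 37 39 19
f 38 16 40
f 38 40 39
f 39 40 41
f 39 41 19
f 40 16 42
f 40 42 41
f 41 42 43
f 41 43 19
f 42 16 44
f 42 44 43
f 43 44 45
f 43 45 19
f 44 16 46
f 44 46 45
f 45 46 47
f 45 47 19
f 46 16 17
f 46 17 47
f 47 17 18
f 47 18 19
f 48 85 64
f 85 59 88
f 64 88 53
f 85 88 64
f 48 64 60
f 64 53 65
f 60 65 49
f 64 65 60
f 48 60 69
f 60 49 70
f 69 70 55
f 60 70 69
f 48 69 81
f 69 55 84
f 81 84 58
f 69 84 81
f 48 81 85
f 81 58 89
f 85 89 59
f 81 89 85
f 49 65 76
f 65 53 79
f 76 79 57
f 65 79 76
f 53 88 66
f 88 59 87
f 66 87 52
f 88 87 66
f 59 89 86
f 89 58 82
f 86 82 50
f 89 82 86
f 58 84 83
f 84 55 71
f 83 71 54
f 84 71 83
f 55 70 75
f 70 49 72
f 75 72 56
f 70 72 75
f 51 77 63
f 77 57 78
f 63 78 52
f 77 78 63
f 51 63 61
f 63 52 62
f 61 62 50
f 63 62 61
f 51 61 68
f 61 50 67
f 68 67 54
f 61 67 68
f 51 68 73
f 68 54 74
f 73 74 56
f 68 74 73
f 51 73 77
f 73 56 80
f 77 80 57
f 73 80 77
f 52 78 66
f 78 57 79
f 66 79 53
f 78 79 66
f 50 62 86
f 62 52 87
f 86 87 59
f 62 87 86
f 54 67 83
f 67 50 82
f 83 82 58
f 67 82 83
f 56 74 75
f 74 54 71
f 75 71 55
f 74 71 75
f 57 80 76
f 80 56 72
f 76 72 49
f 80 72 76
f 91 90 93
f 91 93 92
f 93 90 94
f 93 94 92
f 94 90 95
f 94 95 92
f 95 90 96
f 95 96 92
f 96 90 97
f 96 97 92
f 97 90 98
f 97 98 92
f 98 90 99
f 98 99 92
f 99 90 100
f 99 100 92
f 100 90 101
f 100 101 92
f 101 90 102
f 101 102 92
f 102 90 103
f 102 103 92
f 103 90 104
f 103 104 92
f 104 90 105
f 104 105 92
f 105 90 91
f 105 91 92
f 107 106 109
f 107 109 108
f 109 106 110
f 109 110 108
f 110 106 111
f 110 111 108
f 111 106 112
f 111 112 108
f 112 106 113
f 112 113 108
f 113 106 114
f 113 114 108
f 114 106 115
f 114 115 108
f 115 106 116
f 115 116 108
f 116 106 117
f 116 117 108
f 117 106 118
f 117 118 108
f 118 106 119
f 118 119 108
f 119 106 120
f 119 120 108
f 120 106 121
f 120 121 108
f 121 106 107
f 121 107 108



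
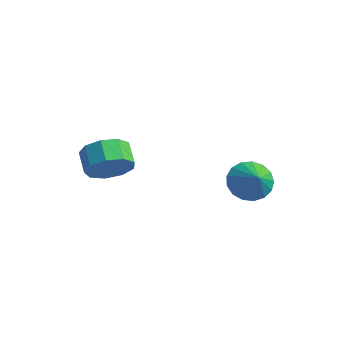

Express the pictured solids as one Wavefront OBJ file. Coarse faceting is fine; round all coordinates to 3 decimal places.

v -2.414 -1.312 1.738
v -1.8 -0.634 2.09
v -2.592 -0.21 2.653
v -3.206 -0.888 2.302
v -2.085 -0.414 1.524
v -2.877 0.01 2.088
v -2.524 -0.615 1.059
v -3.315 -0.19 1.622
v -2.912 -1.141 0.911
v -3.703 -0.717 1.475
v -3.066 -1.748 1.151
v -3.858 -1.324 1.714
v -2.916 -2.151 1.665
v -3.707 -1.726 2.228
v -2.531 -2.161 2.214
v -3.322 -1.737 2.777
v -2.091 -1.774 2.54
v -2.883 -1.35 3.103
v -1.803 -1.171 2.491
v -2.594 -0.747 3.054
v 0.405 3.276 0.387
v 1.06 3.4 -0.29
v 1.275 2.864 1.153
v 1.054 3.797 -0.07
v 0.9 4.076 0.255
v 0.632 4.171 0.61
v 0.312 4.061 0.914
v 0.014 3.771 1.097
v -0.195 3.368 1.117
v -0.267 2.943 0.971
v -0.184 2.595 0.69
v 0.033 2.403 0.34
v 0.336 2.41 0.001
v 0.655 2.616 -0.25
v 0.916 2.973 -0.355
f 2 1 5
f 2 5 3
f 3 5 6
f 3 6 4
f 5 1 7
f 5 7 6
f 6 7 8
f 6 8 4
f 7 1 9
f 7 9 8
f 8 9 10
f 8 10 4
f 9 1 11
f 9 11 10
f 10 11 12
f 10 12 4
f 11 1 13
f 11 13 12
f 12 13 14
f 12 14 4
f 13 1 15
f 13 15 14
f 14 15 16
f 14 16 4
f 15 1 17
f 15 17 16
f 16 17 18
f 16 18 4
f 17 1 19
f 17 19 18
f 18 19 20
f 18 20 4
f 19 1 2
f 19 2 20
f 20 2 3
f 20 3 4
f 22 21 24
f 22 24 23
f 24 21 25
f 24 25 23
f 25 21 26
f 25 26 23
f 26 21 27
f 26 27 23
f 27 21 28
f 27 28 23
f 28 21 29
f 28 29 23
f 29 21 30
f 29 30 23
f 30 21 31
f 30 31 23
f 31 21 32
f 31 32 23
f 32 21 33
f 32 33 23
f 33 21 34
f 33 34 23
f 34 21 35
f 34 35 23
f 35 21 22
f 35 22 23



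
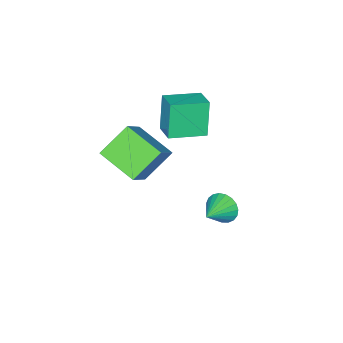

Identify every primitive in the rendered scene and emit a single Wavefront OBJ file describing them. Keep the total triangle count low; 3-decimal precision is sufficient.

v -0.172 -1.809 2.12
v -0.682 -2.142 3.889
v 0.415 -0.791 2.481
v -0.094 -1.124 4.25
v 1.314 -2.756 2.37
v 0.805 -3.089 4.139
v 1.902 -1.738 2.731
v 1.392 -2.071 4.5
v 0.684 0.355 -1.849
v 0.985 -0.086 -2.458
v 1.996 0.565 -1.351
v 0.986 0.225 -2.59
v 0.934 0.557 -2.593
v 0.838 0.855 -2.467
v 0.716 1.066 -2.235
v 0.589 1.155 -1.936
v 0.477 1.105 -1.622
v 0.402 0.925 -1.348
v 0.375 0.647 -1.16
v 0.401 0.318 -1.091
v 0.477 -0.004 -1.153
v 0.588 -0.264 -1.336
v 0.715 -0.418 -1.608
v 0.838 -0.437 -1.921
v 0.933 -0.32 -2.222
v 2.57 -2.808 3.333
v 3.9 -2.245 4.688
v 2.489 -0.964 2.645
v 3.818 -0.4 4
v 3.902 -3.18 2.18
v 5.231 -2.616 3.535
v 3.82 -1.335 1.492
v 5.15 -0.772 2.847
v -1.214 -2.894 1.802
v -0.648 -2.499 1.731
v -0.692 -3.501 2.589
v -0.126 -3.106 2.518
v -0.702 -2.84 2.8
v -1.024 -2.465 2.313
v -0.316 -3.535 2.007
v -0.638 -3.16 1.52
v -0.093 -2.895 1.858
v -0.331 -2.466 2.348
v -1.009 -3.534 1.972
v -1.247 -3.105 2.462
v -0.977 -2.643 1.697
v -0.363 -3.357 2.623
v -0.702 -3.2 2.788
v -0.369 -2.968 2.746
v -1.198 -2.623 2.039
v -0.865 -2.391 1.998
v -0.897 -2.591 2.626
v -0.475 -3.609 2.322
v -0.142 -3.377 2.281
v -0.971 -3.032 1.574
v -0.638 -2.8 1.532
v -0.443 -3.409 1.694
v -0.318 -2.644 1.73
v -0.011 -3.001 2.193
v -0.122 -3.253 1.893
v -0.312 -3.033 1.607
v -0.458 -2.391 2.018
v -0.151 -2.748 2.481
v -0.49 -2.592 2.646
v -0.679 -2.371 2.36
v -0.131 -2.624 2.093
v -1.189 -3.252 1.839
v -0.882 -3.609 2.302
v -0.661 -3.629 1.96
v -0.85 -3.408 1.674
v -1.329 -2.999 2.127
v -1.022 -3.356 2.59
v -1.028 -2.967 2.713
v -1.218 -2.747 2.427
v -1.209 -3.376 2.227
f 2 4 1
f 5 2 1
f 1 4 3
f 3 5 1
f 2 8 4
f 6 2 5
f 6 8 2
f 4 8 3
f 7 5 3
f 3 8 7
f 7 6 5
f 8 6 7
f 10 9 12
f 10 12 11
f 12 9 13
f 12 13 11
f 13 9 14
f 13 14 11
f 14 9 15
f 14 15 11
f 15 9 16
f 15 16 11
f 16 9 17
f 16 17 11
f 17 9 18
f 17 18 11
f 18 9 19
f 18 19 11
f 19 9 20
f 19 20 11
f 20 9 21
f 20 21 11
f 21 9 22
f 21 22 11
f 22 9 23
f 22 23 11
f 23 9 24
f 23 24 11
f 24 9 25
f 24 25 11
f 25 9 10
f 25 10 11
f 27 29 26
f 30 27 26
f 26 29 28
f 28 30 26
f 27 33 29
f 31 27 30
f 31 33 27
f 29 33 28
f 32 30 28
f 28 33 32
f 32 31 30
f 33 31 32
f 34 71 50
f 71 45 74
f 50 74 39
f 71 74 50
f 34 50 46
f 50 39 51
f 46 51 35
f 50 51 46
f 34 46 55
f 46 35 56
f 55 56 41
f 46 56 55
f 34 55 67
f 55 41 70
f 67 70 44
f 55 70 67
f 34 67 71
f 67 44 75
f 71 75 45
f 67 75 71
f 35 51 62
f 51 39 65
f 62 65 43
f 51 65 62
f 39 74 52
f 74 45 73
f 52 73 38
f 74 73 52
f 45 75 72
f 75 44 68
f 72 68 36
f 75 68 72
f 44 70 69
f 70 41 57
f 69 57 40
f 70 57 69
f 41 56 61
f 56 35 58
f 61 58 42
f 56 58 61
f 37 63 49
f 63 43 64
f 49 64 38
f 63 64 49
f 37 49 47
f 49 38 48
f 47 48 36
f 49 48 47
f 37 47 54
f 47 36 53
f 54 53 40
f 47 53 54
f 37 54 59
f 54 40 60
f 59 60 42
f 54 60 59
f 37 59 63
f 59 42 66
f 63 66 43
f 59 66 63
f 38 64 52
f 64 43 65
f 52 65 39
f 64 65 52
f 36 48 72
f 48 38 73
f 72 73 45
f 48 73 72
f 40 53 69
f 53 36 68
f 69 68 44
f 53 68 69
f 42 60 61
f 60 40 57
f 61 57 41
f 60 57 61
f 43 66 62
f 66 42 58
f 62 58 35
f 66 58 62



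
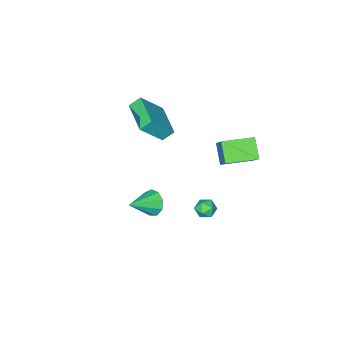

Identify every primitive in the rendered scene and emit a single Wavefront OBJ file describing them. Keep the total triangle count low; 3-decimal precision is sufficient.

v 2.734 1.229 0.612
v 3.096 1.42 -0.064
v 4.166 1.051 1.328
v 3.005 1.865 0.229
v 2.787 2.012 0.702
v 2.544 1.792 1.132
v 2.391 1.309 1.319
v 2.398 0.788 1.175
v 2.563 0.473 0.768
v 2.808 0.512 0.288
v 3.019 0.886 -0.041
v -1.632 1.001 -2.527
v -1.234 1.515 -2.576
v -1.146 0.545 -3.344
v -0.748 1.059 -3.393
v -0.7 0.658 -2.882
v -1.001 0.94 -2.376
v -1.379 1.12 -3.544
v -1.68 1.402 -3.038
v -1.078 1.589 -3.205
v -0.658 1.303 -2.795
v -1.722 0.757 -3.125
v -1.302 0.471 -2.715
v -0.76 -2.679 2.689
v -1.293 -2.362 3.226
v 0.074 -0.907 2.473
v -0.459 -0.591 3.01
v 0.439 -3.069 4.11
v -0.094 -2.753 4.647
v 1.273 -1.298 3.894
v 0.74 -0.981 4.431
v -2.474 0.76 -0.202
v -2.989 -0.093 0.695
v -3.985 1.7 -0.174
v -4.5 0.847 0.722
v -1.78 1.833 1.218
v -2.295 0.98 2.114
v -3.291 2.773 1.245
v -3.806 1.92 2.142
f 2 1 4
f 2 4 3
f 4 1 5
f 4 5 3
f 5 1 6
f 5 6 3
f 6 1 7
f 6 7 3
f 7 1 8
f 7 8 3
f 8 1 9
f 8 9 3
f 9 1 10
f 9 10 3
f 10 1 11
f 10 11 3
f 11 1 2
f 11 2 3
f 12 23 17
f 12 17 13
f 12 13 19
f 12 19 22
f 12 22 23
f 13 17 21
f 17 23 16
f 23 22 14
f 22 19 18
f 19 13 20
f 15 21 16
f 15 16 14
f 15 14 18
f 15 18 20
f 15 20 21
f 16 21 17
f 14 16 23
f 18 14 22
f 20 18 19
f 21 20 13
f 25 27 24
f 28 25 24
f 24 27 26
f 26 28 24
f 25 31 27
f 29 25 28
f 29 31 25
f 27 31 26
f 30 28 26
f 26 31 30
f 30 29 28
f 31 29 30
f 33 35 32
f 36 33 32
f 32 35 34
f 34 36 32
f 33 39 35
f 37 33 36
f 37 39 33
f 35 39 34
f 38 36 34
f 34 39 38
f 38 37 36
f 39 37 38



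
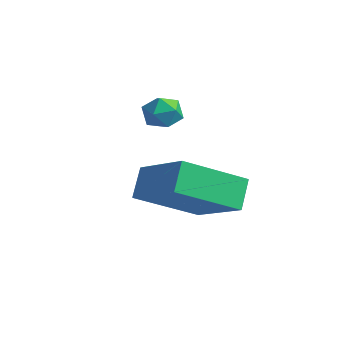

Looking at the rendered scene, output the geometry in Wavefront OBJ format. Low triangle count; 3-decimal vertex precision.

v -4.292 -0.879 3.549
v -4.076 -0.518 3.037
v -3.524 -1.602 3.363
v -3.308 -1.241 2.851
v -3.232 -1.017 3.47
v -3.707 -0.57 3.585
v -3.893 -1.55 2.815
v -4.368 -1.103 2.93
v -3.829 -0.933 2.584
v -3.421 -0.603 2.988
v -4.179 -1.517 3.412
v -3.771 -1.187 3.816
v -1.665 -1.468 0.066
v -2.243 -3.302 1.093
v -2.083 -0.874 0.893
v -2.661 -2.708 1.919
v 0.241 -1.512 1.061
v -0.337 -3.346 2.087
v -0.177 -0.918 1.887
v -0.755 -2.752 2.914
f 1 12 6
f 1 6 2
f 1 2 8
f 1 8 11
f 1 11 12
f 2 6 10
f 6 12 5
f 12 11 3
f 11 8 7
f 8 2 9
f 4 10 5
f 4 5 3
f 4 3 7
f 4 7 9
f 4 9 10
f 5 10 6
f 3 5 12
f 7 3 11
f 9 7 8
f 10 9 2
f 14 16 13
f 17 14 13
f 13 16 15
f 15 17 13
f 14 20 16
f 18 14 17
f 18 20 14
f 16 20 15
f 19 17 15
f 15 20 19
f 19 18 17
f 20 18 19



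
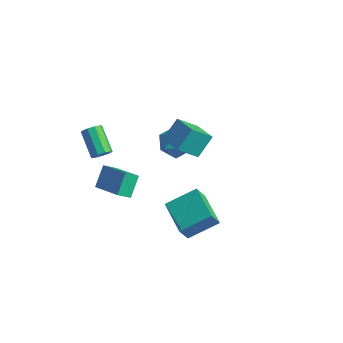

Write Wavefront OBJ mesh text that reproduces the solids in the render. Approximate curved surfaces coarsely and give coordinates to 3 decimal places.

v 4.118 -3.874 -2.05
v 4.065 -4.486 -0.916
v 2.469 -2.995 -1.653
v 2.416 -3.607 -0.519
v 5.044 -2.493 -1.261
v 4.991 -3.105 -0.127
v 3.395 -1.614 -0.864
v 3.342 -2.226 0.27
v -2.707 -3.108 -3.141
v -2.966 -2.135 -2.212
v -2.376 -2.456 -3.732
v -2.634 -1.483 -2.803
v -0.966 -3.337 -2.417
v -1.224 -2.364 -1.488
v -0.634 -2.685 -3.008
v -0.893 -1.712 -2.079
v -1.694 3.279 -3.226
v -1.106 2.927 -2.415
v -2.214 1.673 -3.545
v -1.626 1.321 -2.734
v -2.487 1.914 -2.547
v -2.165 2.907 -2.35
v -1.155 1.693 -3.61
v -0.833 2.686 -3.413
v -0.772 1.947 -2.652
v -1.596 2.083 -1.996
v -1.724 2.517 -3.964
v -2.548 2.653 -3.308
v -2.024 -3.257 0.373
v -1.636 -2.983 0.706
v -2.869 -2.35 1.62
v -3.256 -2.623 1.287
v -1.742 -2.75 0.402
v -2.975 -2.117 1.316
v -1.98 -2.755 0.085
v -3.212 -2.122 0.999
v -2.238 -2.994 -0.098
v -3.471 -2.361 0.816
v -2.396 -3.356 -0.06
v -3.629 -2.723 0.854
v -2.38 -3.672 0.18
v -3.613 -3.038 1.094
v -2.197 -3.793 0.511
v -3.43 -3.16 1.425
v -1.933 -3.663 0.777
v -3.166 -3.03 1.691
v -1.711 -3.343 0.854
v -2.944 -2.71 1.768
v 0.121 0.726 -0.774
v -0.429 -0.29 0.347
v 0.238 1.76 0.222
v -0.312 0.743 1.342
v 1.432 0.317 -0.502
v 0.882 -0.7 0.618
v 1.549 1.35 0.493
v 0.999 0.334 1.614
f 2 4 1
f 5 2 1
f 1 4 3
f 3 5 1
f 2 8 4
f 6 2 5
f 6 8 2
f 4 8 3
f 7 5 3
f 3 8 7
f 7 6 5
f 8 6 7
f 10 12 9
f 13 10 9
f 9 12 11
f 11 13 9
f 10 16 12
f 14 10 13
f 14 16 10
f 12 16 11
f 15 13 11
f 11 16 15
f 15 14 13
f 16 14 15
f 17 28 22
f 17 22 18
f 17 18 24
f 17 24 27
f 17 27 28
f 18 22 26
f 22 28 21
f 28 27 19
f 27 24 23
f 24 18 25
f 20 26 21
f 20 21 19
f 20 19 23
f 20 23 25
f 20 25 26
f 21 26 22
f 19 21 28
f 23 19 27
f 25 23 24
f 26 25 18
f 30 29 33
f 30 33 31
f 31 33 34
f 31 34 32
f 33 29 35
f 33 35 34
f 34 35 36
f 34 36 32
f 35 29 37
f 35 37 36
f 36 37 38
f 36 38 32
f 37 29 39
f 37 39 38
f 38 39 40
f 38 40 32
f 39 29 41
f 39 41 40
f 40 41 42
f 40 42 32
f 41 29 43
f 41 43 42
f 42 43 44
f 42 44 32
f 43 29 45
f 43 45 44
f 44 45 46
f 44 46 32
f 45 29 47
f 45 47 46
f 46 47 48
f 46 48 32
f 47 29 30
f 47 30 48
f 48 30 31
f 48 31 32
f 50 52 49
f 53 50 49
f 49 52 51
f 51 53 49
f 50 56 52
f 54 50 53
f 54 56 50
f 52 56 51
f 55 53 51
f 51 56 55
f 55 54 53
f 56 54 55



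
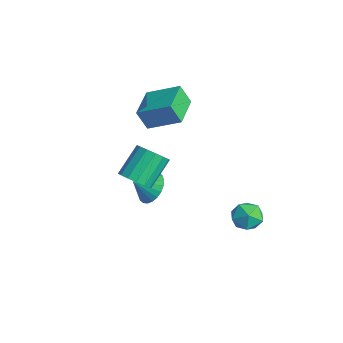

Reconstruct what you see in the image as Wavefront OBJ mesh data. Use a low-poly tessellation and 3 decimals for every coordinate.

v -2.24 -0.024 -3.012
v -1.251 -0.065 -2.982
v -2.3 -0.956 -2.308
v -1.327 0.167 -2.682
v -1.541 0.37 -2.432
v -1.862 0.512 -2.271
v -2.24 0.573 -2.223
v -2.618 0.543 -2.295
v -2.939 0.427 -2.476
v -3.153 0.242 -2.739
v -3.229 0.017 -3.043
v -3.153 -0.215 -3.343
v -2.939 -0.418 -3.592
v -2.618 -0.56 -3.754
v -2.24 -0.621 -3.802
v -1.862 -0.591 -3.73
v -1.541 -0.475 -3.549
v -1.327 -0.29 -3.286
v -1.423 -0.49 2.215
v -1.673 -0.961 3.312
v -3.002 0.614 2.329
v -3.252 0.143 3.427
v -0.408 0.877 3.033
v -0.658 0.406 4.131
v -1.987 1.981 3.148
v -2.237 1.51 4.245
v 2.612 -2.604 1.976
v 3.01 -3.068 2.595
v 2.406 -1.919 3.843
v 2.008 -1.456 3.224
v 3.315 -2.764 2.463
v 2.711 -1.615 3.711
v 3.431 -2.417 2.2
v 2.828 -1.269 3.448
v 3.328 -2.12 1.878
v 2.724 -0.972 3.125
v 3.033 -1.953 1.581
v 2.429 -0.805 2.829
v 2.625 -1.961 1.391
v 2.021 -0.813 2.638
v 2.214 -2.141 1.357
v 1.61 -0.992 2.605
v 1.909 -2.445 1.489
v 1.305 -1.296 2.737
v 1.792 -2.791 1.752
v 1.189 -1.643 3
v 1.896 -3.088 2.075
v 1.292 -1.94 3.322
v 2.191 -3.255 2.371
v 1.587 -2.107 3.619
v 2.599 -3.247 2.562
v 1.995 -2.099 3.809
v 2.164 4.064 -2.764
v 3.012 3.74 -2.581
v 1.608 2.68 -2.639
v 2.456 2.356 -2.456
v 2.023 2.894 -1.84
v 2.367 3.75 -1.917
v 2.253 2.67 -3.303
v 2.597 3.526 -3.38
v 3.067 2.879 -2.914
v 2.924 3.017 -2.01
v 1.696 3.403 -3.21
v 1.553 3.541 -2.306
f 2 1 4
f 2 4 3
f 4 1 5
f 4 5 3
f 5 1 6
f 5 6 3
f 6 1 7
f 6 7 3
f 7 1 8
f 7 8 3
f 8 1 9
f 8 9 3
f 9 1 10
f 9 10 3
f 10 1 11
f 10 11 3
f 11 1 12
f 11 12 3
f 12 1 13
f 12 13 3
f 13 1 14
f 13 14 3
f 14 1 15
f 14 15 3
f 15 1 16
f 15 16 3
f 16 1 17
f 16 17 3
f 17 1 18
f 17 18 3
f 18 1 2
f 18 2 3
f 20 22 19
f 23 20 19
f 19 22 21
f 21 23 19
f 20 26 22
f 24 20 23
f 24 26 20
f 22 26 21
f 25 23 21
f 21 26 25
f 25 24 23
f 26 24 25
f 28 27 31
f 28 31 29
f 29 31 32
f 29 32 30
f 31 27 33
f 31 33 32
f 32 33 34
f 32 34 30
f 33 27 35
f 33 35 34
f 34 35 36
f 34 36 30
f 35 27 37
f 35 37 36
f 36 37 38
f 36 38 30
f 37 27 39
f 37 39 38
f 38 39 40
f 38 40 30
f 39 27 41
f 39 41 40
f 40 41 42
f 40 42 30
f 41 27 43
f 41 43 42
f 42 43 44
f 42 44 30
f 43 27 45
f 43 45 44
f 44 45 46
f 44 46 30
f 45 27 47
f 45 47 46
f 46 47 48
f 46 48 30
f 47 27 49
f 47 49 48
f 48 49 50
f 48 50 30
f 49 27 51
f 49 51 50
f 50 51 52
f 50 52 30
f 51 27 28
f 51 28 52
f 52 28 29
f 52 29 30
f 53 64 58
f 53 58 54
f 53 54 60
f 53 60 63
f 53 63 64
f 54 58 62
f 58 64 57
f 64 63 55
f 63 60 59
f 60 54 61
f 56 62 57
f 56 57 55
f 56 55 59
f 56 59 61
f 56 61 62
f 57 62 58
f 55 57 64
f 59 55 63
f 61 59 60
f 62 61 54



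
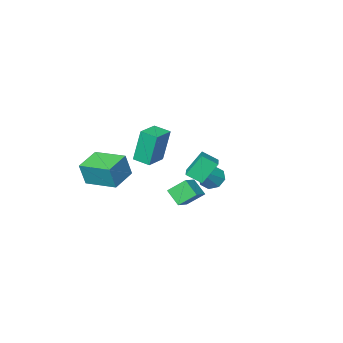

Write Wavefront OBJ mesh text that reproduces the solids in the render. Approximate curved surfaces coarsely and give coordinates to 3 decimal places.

v 1.779 2.359 2.825
v 0.881 2.505 4.08
v 1.107 2.95 2.276
v 0.209 3.097 3.531
v 2.471 3.483 3.189
v 1.573 3.63 4.444
v 1.799 4.075 2.64
v 0.901 4.221 3.895
v 2.365 2.269 1.413
v 1.551 2.814 2.237
v 2.19 3.138 0.665
v 1.377 3.683 1.489
v 3.243 2.857 1.891
v 2.43 3.402 2.715
v 3.069 3.726 1.143
v 2.255 4.271 1.967
v -2.627 -2.231 -1.159
v -2.192 -1.873 -1.796
v -1.293 -1.509 0.159
v -2.647 -1.477 -1.552
v -3.09 -1.522 -1.078
v -3.263 -1.983 -0.652
v -3.063 -2.588 -0.523
v -2.608 -2.984 -0.767
v -2.164 -2.939 -1.241
v -1.992 -2.478 -1.667
v 3.064 -5.006 -0.209
v 3.452 -5.033 1.292
v 2.107 -3.158 0.071
v 2.495 -3.185 1.572
v 4.525 -4.195 -0.572
v 4.913 -4.222 0.929
v 3.568 -2.347 -0.292
v 3.956 -2.374 1.209
v 2.16 -1.314 2.564
v 1.774 -1.129 4.702
v 1.664 -0.381 2.394
v 1.278 -0.196 4.532
v 3.402 -0.624 2.728
v 3.016 -0.439 4.866
v 2.906 0.309 2.558
v 2.52 0.494 4.696
f 2 4 1
f 5 2 1
f 1 4 3
f 3 5 1
f 2 8 4
f 6 2 5
f 6 8 2
f 4 8 3
f 7 5 3
f 3 8 7
f 7 6 5
f 8 6 7
f 10 12 9
f 13 10 9
f 9 12 11
f 11 13 9
f 10 16 12
f 14 10 13
f 14 16 10
f 12 16 11
f 15 13 11
f 11 16 15
f 15 14 13
f 16 14 15
f 18 17 20
f 18 20 19
f 20 17 21
f 20 21 19
f 21 17 22
f 21 22 19
f 22 17 23
f 22 23 19
f 23 17 24
f 23 24 19
f 24 17 25
f 24 25 19
f 25 17 26
f 25 26 19
f 26 17 18
f 26 18 19
f 28 30 27
f 31 28 27
f 27 30 29
f 29 31 27
f 28 34 30
f 32 28 31
f 32 34 28
f 30 34 29
f 33 31 29
f 29 34 33
f 33 32 31
f 34 32 33
f 36 38 35
f 39 36 35
f 35 38 37
f 37 39 35
f 36 42 38
f 40 36 39
f 40 42 36
f 38 42 37
f 41 39 37
f 37 42 41
f 41 40 39
f 42 40 41



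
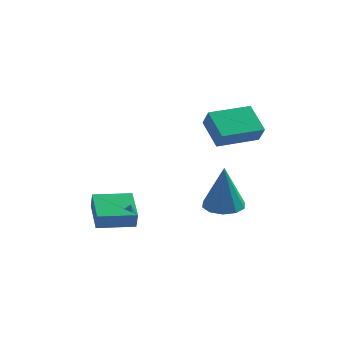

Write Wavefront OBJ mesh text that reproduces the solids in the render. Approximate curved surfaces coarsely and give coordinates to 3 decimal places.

v -2.916 1.734 -3.974
v -2.734 1.512 -3.217
v -1.573 2.656 -4.027
v -1.391 2.434 -3.27
v -2.069 0.466 -4.55
v -1.887 0.244 -3.793
v -0.726 1.388 -4.603
v -0.544 1.166 -3.846
v 2.466 2.565 0.465
v 1.544 3.326 1.37
v 2.058 2.961 -0.284
v 1.136 3.723 0.622
v 3.704 3.977 0.538
v 2.782 4.739 1.444
v 3.296 4.374 -0.21
v 2.374 5.135 0.695
v 2.921 1.661 -2.857
v 3.779 1.702 -2.906
v 3.059 1.359 -0.703
v 3.596 2.194 -2.825
v 3.155 2.483 -2.757
v 2.625 2.458 -2.727
v 2.208 2.129 -2.746
v 2.064 1.621 -2.808
v 2.247 1.129 -2.889
v 2.688 0.84 -2.958
v 3.218 0.865 -2.988
v 3.635 1.194 -2.968
f 2 4 1
f 5 2 1
f 1 4 3
f 3 5 1
f 2 8 4
f 6 2 5
f 6 8 2
f 4 8 3
f 7 5 3
f 3 8 7
f 7 6 5
f 8 6 7
f 10 12 9
f 13 10 9
f 9 12 11
f 11 13 9
f 10 16 12
f 14 10 13
f 14 16 10
f 12 16 11
f 15 13 11
f 11 16 15
f 15 14 13
f 16 14 15
f 18 17 20
f 18 20 19
f 20 17 21
f 20 21 19
f 21 17 22
f 21 22 19
f 22 17 23
f 22 23 19
f 23 17 24
f 23 24 19
f 24 17 25
f 24 25 19
f 25 17 26
f 25 26 19
f 26 17 27
f 26 27 19
f 27 17 28
f 27 28 19
f 28 17 18
f 28 18 19



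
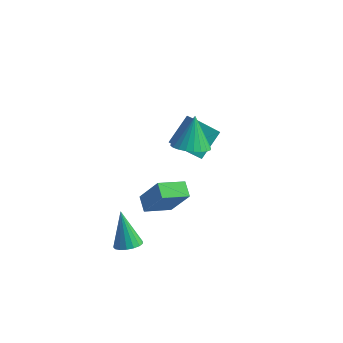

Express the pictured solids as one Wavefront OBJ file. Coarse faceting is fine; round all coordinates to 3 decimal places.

v 2.834 2.902 -1.108
v 1.814 2.5 -0.144
v 3.3 4.345 -0.014
v 2.28 3.943 0.95
v 3.8 2.077 -0.43
v 2.78 1.675 0.534
v 4.266 3.52 0.664
v 3.246 3.118 1.628
v 1.927 -3.419 -3.027
v 2.508 -2.928 -3.014
v 1.213 -2.621 -1.233
v 2.248 -2.751 -3.197
v 1.914 -2.727 -3.34
v 1.584 -2.861 -3.412
v 1.332 -3.123 -3.396
v 1.217 -3.453 -3.295
v 1.264 -3.775 -3.133
v 1.464 -4.016 -2.947
v 1.769 -4.12 -2.779
v 2.111 -4.063 -2.668
v 2.411 -3.859 -2.639
v 2.6 -3.554 -2.699
v 2.635 -3.218 -2.835
v 4.049 -0.239 2.986
v 5.065 -0.15 3.019
v 3.911 0.739 4.574
v 4.965 0.174 2.811
v 4.726 0.436 2.63
v 4.384 0.595 2.502
v 3.991 0.627 2.449
v 3.607 0.527 2.477
v 3.29 0.311 2.582
v 3.089 0.011 2.749
v 3.033 -0.327 2.952
v 3.133 -0.651 3.16
v 3.372 -0.913 3.342
v 3.714 -1.072 3.469
v 4.107 -1.104 3.523
v 4.491 -1.004 3.495
v 4.808 -0.788 3.389
v 5.009 -0.488 3.222
v 2.469 -2.596 -0.758
v 1.961 -1.907 -0.396
v 3.518 -1.542 -1.292
v 3.01 -0.853 -0.929
v 3.51 -2.747 0.989
v 3.002 -2.058 1.352
v 4.559 -1.693 0.456
v 4.051 -1.004 0.818
f 2 4 1
f 5 2 1
f 1 4 3
f 3 5 1
f 2 8 4
f 6 2 5
f 6 8 2
f 4 8 3
f 7 5 3
f 3 8 7
f 7 6 5
f 8 6 7
f 10 9 12
f 10 12 11
f 12 9 13
f 12 13 11
f 13 9 14
f 13 14 11
f 14 9 15
f 14 15 11
f 15 9 16
f 15 16 11
f 16 9 17
f 16 17 11
f 17 9 18
f 17 18 11
f 18 9 19
f 18 19 11
f 19 9 20
f 19 20 11
f 20 9 21
f 20 21 11
f 21 9 22
f 21 22 11
f 22 9 23
f 22 23 11
f 23 9 10
f 23 10 11
f 25 24 27
f 25 27 26
f 27 24 28
f 27 28 26
f 28 24 29
f 28 29 26
f 29 24 30
f 29 30 26
f 30 24 31
f 30 31 26
f 31 24 32
f 31 32 26
f 32 24 33
f 32 33 26
f 33 24 34
f 33 34 26
f 34 24 35
f 34 35 26
f 35 24 36
f 35 36 26
f 36 24 37
f 36 37 26
f 37 24 38
f 37 38 26
f 38 24 39
f 38 39 26
f 39 24 40
f 39 40 26
f 40 24 41
f 40 41 26
f 41 24 25
f 41 25 26
f 43 45 42
f 46 43 42
f 42 45 44
f 44 46 42
f 43 49 45
f 47 43 46
f 47 49 43
f 45 49 44
f 48 46 44
f 44 49 48
f 48 47 46
f 49 47 48



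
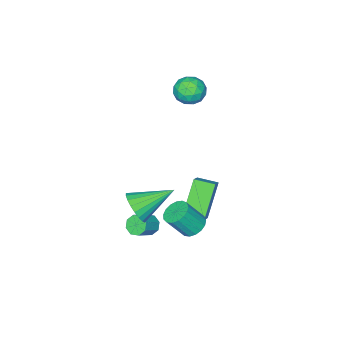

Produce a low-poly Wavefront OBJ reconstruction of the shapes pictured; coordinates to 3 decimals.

v 1.222 1.387 -3.875
v 1.655 1.988 -3.885
v 2.37 1.493 -2.675
v 1.938 0.893 -2.665
v 1.381 2.084 -3.684
v 2.096 1.59 -2.474
v 1.07 2.022 -3.526
v 1.785 1.527 -2.316
v 0.794 1.814 -3.448
v 1.509 1.319 -2.238
v 0.617 1.508 -3.468
v 1.332 1.013 -2.258
v 0.578 1.175 -3.581
v 1.293 0.68 -2.371
v 0.686 0.89 -3.762
v 1.401 0.395 -2.552
v 0.918 0.719 -3.968
v 1.633 0.225 -2.758
v 1.219 0.702 -4.154
v 1.934 0.207 -2.944
v 1.521 0.841 -4.275
v 2.237 0.347 -3.065
v 1.755 1.106 -4.305
v 2.47 0.611 -3.095
v 1.867 1.435 -4.236
v 2.582 0.94 -3.026
v 1.831 1.753 -4.085
v 2.546 1.258 -2.875
v 3.433 -0.3 -2.172
v 4.039 0.284 -1.733
v 1.807 0.66 -1.208
v 3.959 0.483 -2.065
v 3.789 0.546 -2.415
v 3.557 0.463 -2.724
v 3.303 0.248 -2.937
v 3.072 -0.062 -3.018
v 2.903 -0.413 -2.953
v 2.826 -0.745 -2.752
v 2.853 -1 -2.452
v 2.981 -1.133 -2.103
v 3.187 -1.123 -1.766
v 3.435 -0.971 -1.499
v 3.683 -0.703 -1.349
v 3.888 -0.365 -1.341
v 4.014 -0.016 -1.477
v -2.8 -2.09 2.679
v -2.16 -1.494 2.495
v -2.06 -3.106 1.965
v -1.42 -2.51 1.781
v -1.539 -2.794 2.62
v -1.996 -2.166 3.062
v -2.224 -2.434 1.398
v -2.681 -1.806 1.84
v -1.803 -1.707 1.704
v -1.38 -1.929 2.459
v -2.84 -2.671 2.001
v -2.417 -2.893 2.756
v -2.545 -1.703 2.65
v -1.675 -2.897 1.81
v -1.745 -3.064 2.303
v -1.368 -2.714 2.195
v -2.449 -2.097 2.983
v -2.072 -1.747 2.875
v -1.707 -2.511 2.948
v -2.148 -2.853 1.585
v -1.771 -2.503 1.477
v -2.852 -1.886 2.265
v -2.475 -1.536 2.157
v -2.513 -2.089 1.512
v -1.959 -1.478 2.077
v -1.524 -2.075 1.657
v -1.997 -2.03 1.432
v -2.266 -1.661 1.691
v -1.71 -1.608 2.52
v -1.275 -2.206 2.101
v -1.345 -2.373 2.594
v -1.614 -2.003 2.853
v -1.501 -1.734 2.055
v -2.945 -2.394 2.359
v -2.51 -2.992 1.94
v -2.606 -2.597 1.607
v -2.875 -2.227 1.866
v -2.696 -2.525 2.803
v -2.261 -3.122 2.383
v -1.954 -2.939 2.769
v -2.223 -2.57 3.028
v -2.719 -2.866 2.405
v 2.693 -0.157 -3.905
v 3.038 -0.166 -4.396
v 3.993 -0.072 -3.725
v 3.647 -0.063 -3.235
v 2.913 0.26 -4.277
v 3.867 0.353 -3.606
v 2.659 0.441 -3.94
v 3.613 0.535 -3.27
v 2.425 0.273 -3.583
v 3.379 0.366 -2.913
v 2.347 -0.148 -3.415
v 3.302 -0.054 -2.744
v 2.473 -0.573 -3.534
v 3.427 -0.48 -2.863
v 2.727 -0.755 -3.87
v 3.681 -0.661 -3.2
v 2.961 -0.586 -4.227
v 3.915 -0.493 -3.557
v -0.039 -0.396 -4.939
v -1.264 -0.879 -3.213
v -0.579 0.555 -5.056
v -1.804 0.072 -3.33
v 0.704 0.108 -4.27
v -0.521 -0.375 -2.544
v 0.164 1.059 -4.387
v -1.061 0.576 -2.661
f 2 1 5
f 2 5 3
f 3 5 6
f 3 6 4
f 5 1 7
f 5 7 6
f 6 7 8
f 6 8 4
f 7 1 9
f 7 9 8
f 8 9 10
f 8 10 4
f 9 1 11
f 9 11 10
f 10 11 12
f 10 12 4
f 11 1 13
f 11 13 12
f 12 13 14
f 12 14 4
f 13 1 15
f 13 15 14
f 14 15 16
f 14 16 4
f 15 1 17
f 15 17 16
f 16 17 18
f 16 18 4
f 17 1 19
f 17 19 18
f 18 19 20
f 18 20 4
f 19 1 21
f 19 21 20
f 20 21 22
f 20 22 4
f 21 1 23
f 21 23 22
f 22 23 24
f 22 24 4
f 23 1 25
f 23 25 24
f 24 25 26
f 24 26 4
f 25 1 27
f 25 27 26
f 26 27 28
f 26 28 4
f 27 1 2
f 27 2 28
f 28 2 3
f 28 3 4
f 30 29 32
f 30 32 31
f 32 29 33
f 32 33 31
f 33 29 34
f 33 34 31
f 34 29 35
f 34 35 31
f 35 29 36
f 35 36 31
f 36 29 37
f 36 37 31
f 37 29 38
f 37 38 31
f 38 29 39
f 38 39 31
f 39 29 40
f 39 40 31
f 40 29 41
f 40 41 31
f 41 29 42
f 41 42 31
f 42 29 43
f 42 43 31
f 43 29 44
f 43 44 31
f 44 29 45
f 44 45 31
f 45 29 30
f 45 30 31
f 46 83 62
f 83 57 86
f 62 86 51
f 83 86 62
f 46 62 58
f 62 51 63
f 58 63 47
f 62 63 58
f 46 58 67
f 58 47 68
f 67 68 53
f 58 68 67
f 46 67 79
f 67 53 82
f 79 82 56
f 67 82 79
f 46 79 83
f 79 56 87
f 83 87 57
f 79 87 83
f 47 63 74
f 63 51 77
f 74 77 55
f 63 77 74
f 51 86 64
f 86 57 85
f 64 85 50
f 86 85 64
f 57 87 84
f 87 56 80
f 84 80 48
f 87 80 84
f 56 82 81
f 82 53 69
f 81 69 52
f 82 69 81
f 53 68 73
f 68 47 70
f 73 70 54
f 68 70 73
f 49 75 61
f 75 55 76
f 61 76 50
f 75 76 61
f 49 61 59
f 61 50 60
f 59 60 48
f 61 60 59
f 49 59 66
f 59 48 65
f 66 65 52
f 59 65 66
f 49 66 71
f 66 52 72
f 71 72 54
f 66 72 71
f 49 71 75
f 71 54 78
f 75 78 55
f 71 78 75
f 50 76 64
f 76 55 77
f 64 77 51
f 76 77 64
f 48 60 84
f 60 50 85
f 84 85 57
f 60 85 84
f 52 65 81
f 65 48 80
f 81 80 56
f 65 80 81
f 54 72 73
f 72 52 69
f 73 69 53
f 72 69 73
f 55 78 74
f 78 54 70
f 74 70 47
f 78 70 74
f 89 88 92
f 89 92 90
f 90 92 93
f 90 93 91
f 92 88 94
f 92 94 93
f 93 94 95
f 93 95 91
f 94 88 96
f 94 96 95
f 95 96 97
f 95 97 91
f 96 88 98
f 96 98 97
f 97 98 99
f 97 99 91
f 98 88 100
f 98 100 99
f 99 100 101
f 99 101 91
f 100 88 102
f 100 102 101
f 101 102 103
f 101 103 91
f 102 88 104
f 102 104 103
f 103 104 105
f 103 105 91
f 104 88 89
f 104 89 105
f 105 89 90
f 105 90 91
f 107 109 106
f 110 107 106
f 106 109 108
f 108 110 106
f 107 113 109
f 111 107 110
f 111 113 107
f 109 113 108
f 112 110 108
f 108 113 112
f 112 111 110
f 113 111 112



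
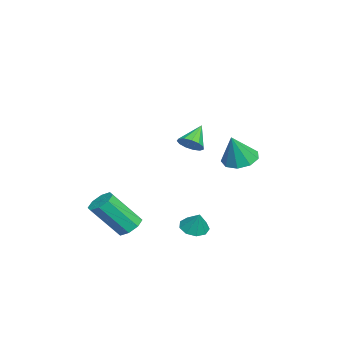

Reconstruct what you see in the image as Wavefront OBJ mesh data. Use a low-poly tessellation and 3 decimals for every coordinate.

v -3.81 3.207 0.173
v -2.991 3.161 -0.172
v -3.21 2.853 1.647
v -3.108 3.73 0.013
v -3.553 4.054 0.272
v -4.119 3.982 0.486
v -4.54 3.547 0.553
v -4.62 2.954 0.442
v -4.321 2.479 0.206
v -3.783 2.345 -0.045
v -3.258 2.615 -0.195
v 1.137 1.527 2.724
v 1.487 1.297 3.182
v 0.303 1.913 3.556
v 1.592 1.627 3.134
v 1.552 1.925 2.956
v 1.381 2.096 2.704
v 1.133 2.087 2.459
v 0.886 1.9 2.298
v 0.718 1.595 2.272
v 0.684 1.268 2.39
v 0.794 1.023 2.614
v 1.013 0.938 2.872
v 1.271 1.04 3.084
v 1.682 -0.987 -1.986
v 2.147 -1.329 -2.346
v 2.464 -2.534 -0.794
v 1.998 -2.193 -0.434
v 2.353 -0.932 -2.08
v 2.67 -2.137 -0.528
v 2.166 -0.567 -1.758
v 2.483 -1.773 -0.207
v 1.695 -0.449 -1.57
v 2.012 -1.654 -0.019
v 1.216 -0.646 -1.626
v 1.533 -1.851 -0.074
v 1.01 -1.043 -1.892
v 1.327 -2.248 -0.34
v 1.197 -1.407 -2.213
v 1.514 -2.613 -0.662
v 1.668 -1.526 -2.401
v 1.985 -2.731 -0.85
v 1.154 1.702 -2.091
v 1.457 2.22 -2.388
v 1.566 1.978 -1.189
v 1.043 2.346 -2.238
v 0.68 2.17 -2.019
v 0.54 1.774 -1.834
v 0.687 1.345 -1.769
v 1.053 1.083 -1.856
v 1.466 1.11 -2.052
v 1.734 1.414 -2.267
v 1.73 1.852 -2.4
f 2 1 4
f 2 4 3
f 4 1 5
f 4 5 3
f 5 1 6
f 5 6 3
f 6 1 7
f 6 7 3
f 7 1 8
f 7 8 3
f 8 1 9
f 8 9 3
f 9 1 10
f 9 10 3
f 10 1 11
f 10 11 3
f 11 1 2
f 11 2 3
f 13 12 15
f 13 15 14
f 15 12 16
f 15 16 14
f 16 12 17
f 16 17 14
f 17 12 18
f 17 18 14
f 18 12 19
f 18 19 14
f 19 12 20
f 19 20 14
f 20 12 21
f 20 21 14
f 21 12 22
f 21 22 14
f 22 12 23
f 22 23 14
f 23 12 24
f 23 24 14
f 24 12 13
f 24 13 14
f 26 25 29
f 26 29 27
f 27 29 30
f 27 30 28
f 29 25 31
f 29 31 30
f 30 31 32
f 30 32 28
f 31 25 33
f 31 33 32
f 32 33 34
f 32 34 28
f 33 25 35
f 33 35 34
f 34 35 36
f 34 36 28
f 35 25 37
f 35 37 36
f 36 37 38
f 36 38 28
f 37 25 39
f 37 39 38
f 38 39 40
f 38 40 28
f 39 25 41
f 39 41 40
f 40 41 42
f 40 42 28
f 41 25 26
f 41 26 42
f 42 26 27
f 42 27 28
f 44 43 46
f 44 46 45
f 46 43 47
f 46 47 45
f 47 43 48
f 47 48 45
f 48 43 49
f 48 49 45
f 49 43 50
f 49 50 45
f 50 43 51
f 50 51 45
f 51 43 52
f 51 52 45
f 52 43 53
f 52 53 45
f 53 43 44
f 53 44 45

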